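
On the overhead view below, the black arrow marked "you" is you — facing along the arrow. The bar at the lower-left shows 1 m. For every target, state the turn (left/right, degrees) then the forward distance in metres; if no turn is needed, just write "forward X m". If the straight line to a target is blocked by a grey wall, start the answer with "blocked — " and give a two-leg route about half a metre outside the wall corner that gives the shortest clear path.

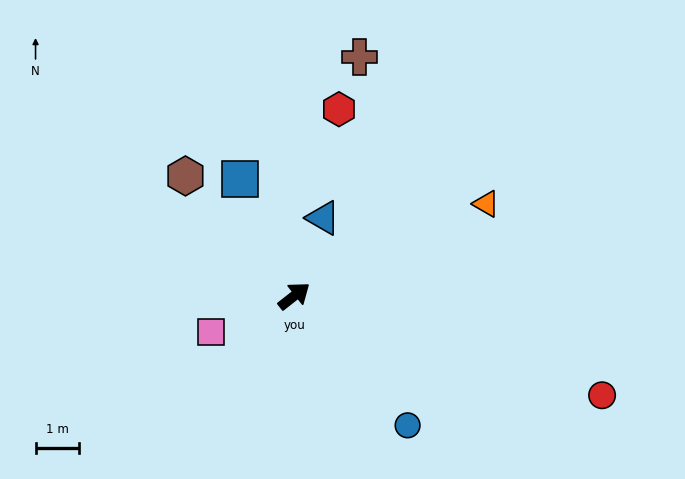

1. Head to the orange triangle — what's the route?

turn right 12°, forward 4.9 m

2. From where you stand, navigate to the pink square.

turn left 165°, forward 2.1 m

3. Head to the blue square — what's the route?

turn left 77°, forward 3.0 m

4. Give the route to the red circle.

turn right 56°, forward 7.5 m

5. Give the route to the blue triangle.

turn left 32°, forward 1.9 m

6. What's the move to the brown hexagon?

turn left 94°, forward 3.7 m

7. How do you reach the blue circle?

turn right 87°, forward 4.0 m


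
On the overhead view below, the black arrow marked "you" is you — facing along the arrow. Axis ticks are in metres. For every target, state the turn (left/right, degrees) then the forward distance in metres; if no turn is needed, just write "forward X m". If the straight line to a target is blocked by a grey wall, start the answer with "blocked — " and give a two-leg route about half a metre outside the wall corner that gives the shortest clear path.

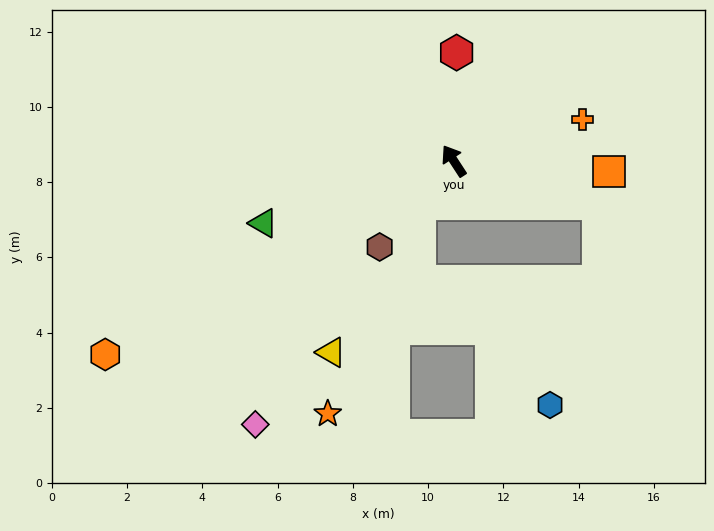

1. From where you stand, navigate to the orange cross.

turn right 105°, forward 3.6 m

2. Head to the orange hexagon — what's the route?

turn left 86°, forward 10.6 m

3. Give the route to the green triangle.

turn left 75°, forward 5.3 m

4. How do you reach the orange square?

turn right 127°, forward 4.1 m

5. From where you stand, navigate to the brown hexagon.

turn left 106°, forward 3.0 m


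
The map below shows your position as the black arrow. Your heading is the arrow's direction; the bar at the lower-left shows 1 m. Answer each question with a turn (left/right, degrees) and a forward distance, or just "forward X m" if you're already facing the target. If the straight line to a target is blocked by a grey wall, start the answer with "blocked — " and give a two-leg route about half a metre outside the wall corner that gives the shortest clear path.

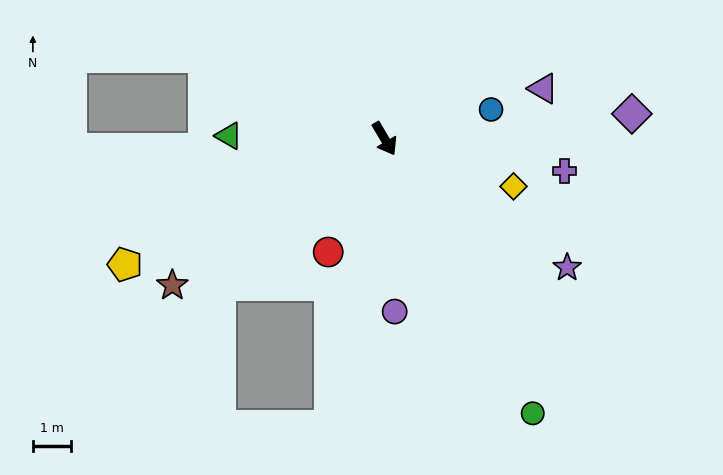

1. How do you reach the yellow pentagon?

turn right 95°, forward 7.5 m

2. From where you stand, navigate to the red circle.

turn right 57°, forward 3.3 m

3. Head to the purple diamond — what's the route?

turn left 65°, forward 6.5 m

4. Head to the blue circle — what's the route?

turn left 75°, forward 2.9 m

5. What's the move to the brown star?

turn right 86°, forward 6.7 m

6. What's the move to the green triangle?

turn right 122°, forward 4.1 m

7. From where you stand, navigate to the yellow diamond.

turn left 39°, forward 3.6 m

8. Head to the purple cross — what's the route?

turn left 49°, forward 4.8 m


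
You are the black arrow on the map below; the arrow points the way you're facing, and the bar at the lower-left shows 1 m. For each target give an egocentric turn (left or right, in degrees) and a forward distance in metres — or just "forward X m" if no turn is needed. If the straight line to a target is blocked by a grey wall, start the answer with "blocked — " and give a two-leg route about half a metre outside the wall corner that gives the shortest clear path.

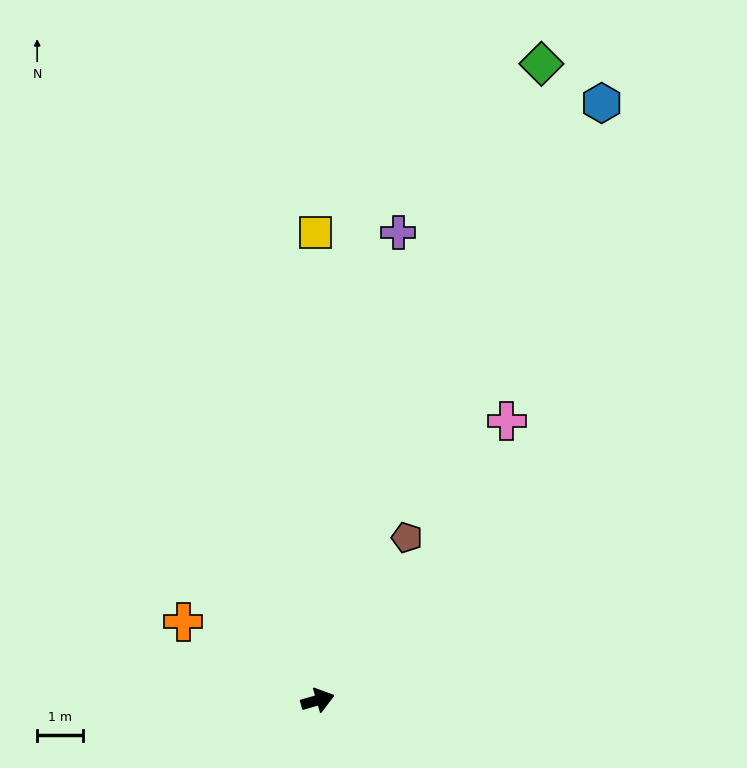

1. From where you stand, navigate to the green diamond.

turn left 54°, forward 14.9 m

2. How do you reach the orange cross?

turn left 134°, forward 3.4 m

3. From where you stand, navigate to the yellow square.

turn left 74°, forward 10.3 m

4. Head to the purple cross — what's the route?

turn left 64°, forward 10.5 m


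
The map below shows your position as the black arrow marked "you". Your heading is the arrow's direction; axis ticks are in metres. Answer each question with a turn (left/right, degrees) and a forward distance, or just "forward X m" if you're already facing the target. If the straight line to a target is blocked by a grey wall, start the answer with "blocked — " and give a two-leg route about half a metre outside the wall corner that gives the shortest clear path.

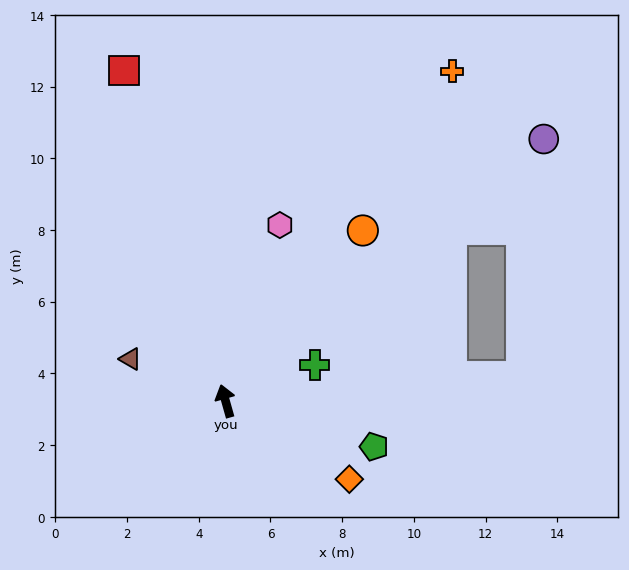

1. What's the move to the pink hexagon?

turn right 33°, forward 5.1 m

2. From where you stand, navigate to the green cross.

turn right 84°, forward 2.7 m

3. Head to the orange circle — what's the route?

turn right 55°, forward 6.1 m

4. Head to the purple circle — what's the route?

turn right 66°, forward 11.5 m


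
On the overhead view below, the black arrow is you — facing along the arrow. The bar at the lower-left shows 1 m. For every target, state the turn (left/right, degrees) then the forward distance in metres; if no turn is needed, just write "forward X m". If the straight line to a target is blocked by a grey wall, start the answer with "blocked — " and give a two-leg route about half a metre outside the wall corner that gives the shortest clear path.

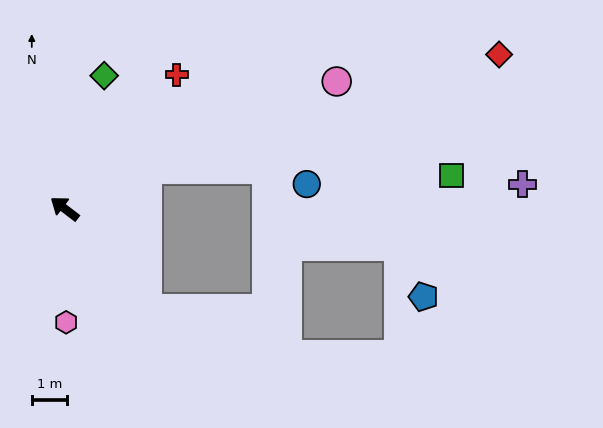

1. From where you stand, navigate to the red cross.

turn right 93°, forward 4.9 m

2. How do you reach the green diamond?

turn right 69°, forward 3.9 m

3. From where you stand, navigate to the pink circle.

turn right 118°, forward 8.5 m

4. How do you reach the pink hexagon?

turn left 128°, forward 3.2 m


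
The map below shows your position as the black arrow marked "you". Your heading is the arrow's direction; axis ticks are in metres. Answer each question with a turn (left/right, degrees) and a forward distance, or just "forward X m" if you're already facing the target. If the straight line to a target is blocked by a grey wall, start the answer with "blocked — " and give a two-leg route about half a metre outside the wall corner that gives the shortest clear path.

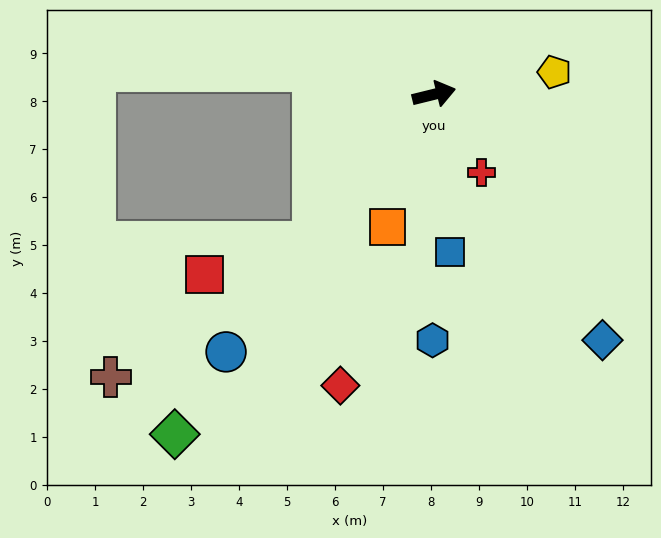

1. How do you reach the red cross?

turn right 73°, forward 1.9 m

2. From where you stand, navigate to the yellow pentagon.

turn right 3°, forward 2.6 m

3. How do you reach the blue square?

turn right 98°, forward 3.3 m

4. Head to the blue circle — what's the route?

turn right 143°, forward 6.9 m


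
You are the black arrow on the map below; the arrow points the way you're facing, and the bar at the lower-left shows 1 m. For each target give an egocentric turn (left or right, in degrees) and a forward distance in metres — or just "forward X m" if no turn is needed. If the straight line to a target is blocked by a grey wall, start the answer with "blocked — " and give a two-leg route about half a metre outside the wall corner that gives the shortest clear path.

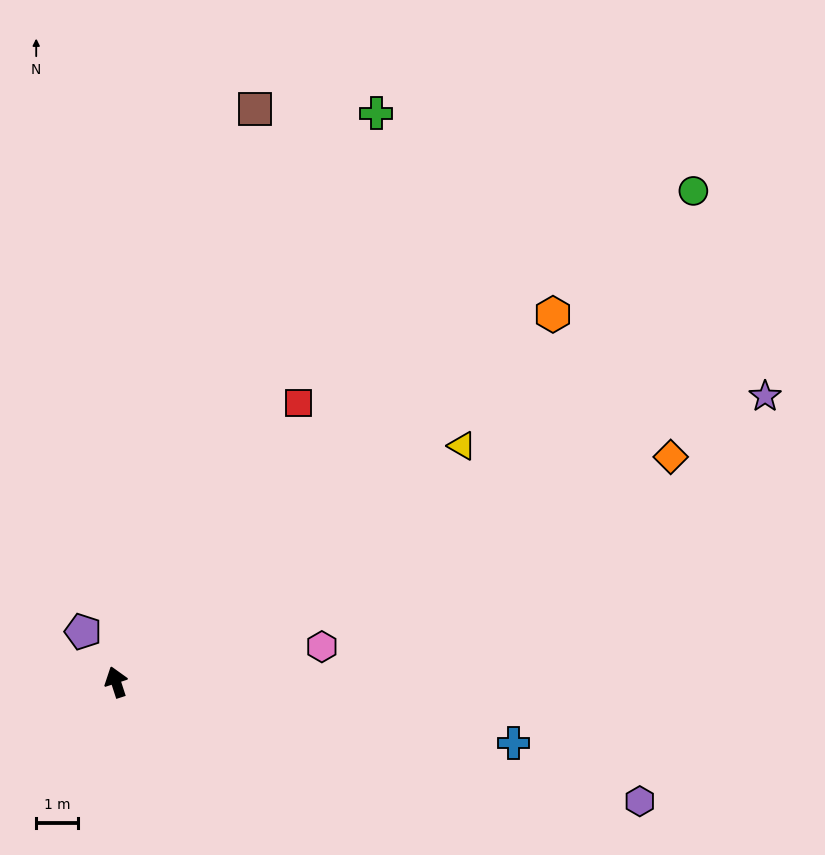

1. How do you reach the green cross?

turn right 43°, forward 14.9 m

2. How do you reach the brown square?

turn right 32°, forward 14.0 m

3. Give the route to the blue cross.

turn right 117°, forward 9.6 m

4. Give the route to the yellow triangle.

turn right 74°, forward 10.0 m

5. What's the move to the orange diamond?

turn right 86°, forward 14.2 m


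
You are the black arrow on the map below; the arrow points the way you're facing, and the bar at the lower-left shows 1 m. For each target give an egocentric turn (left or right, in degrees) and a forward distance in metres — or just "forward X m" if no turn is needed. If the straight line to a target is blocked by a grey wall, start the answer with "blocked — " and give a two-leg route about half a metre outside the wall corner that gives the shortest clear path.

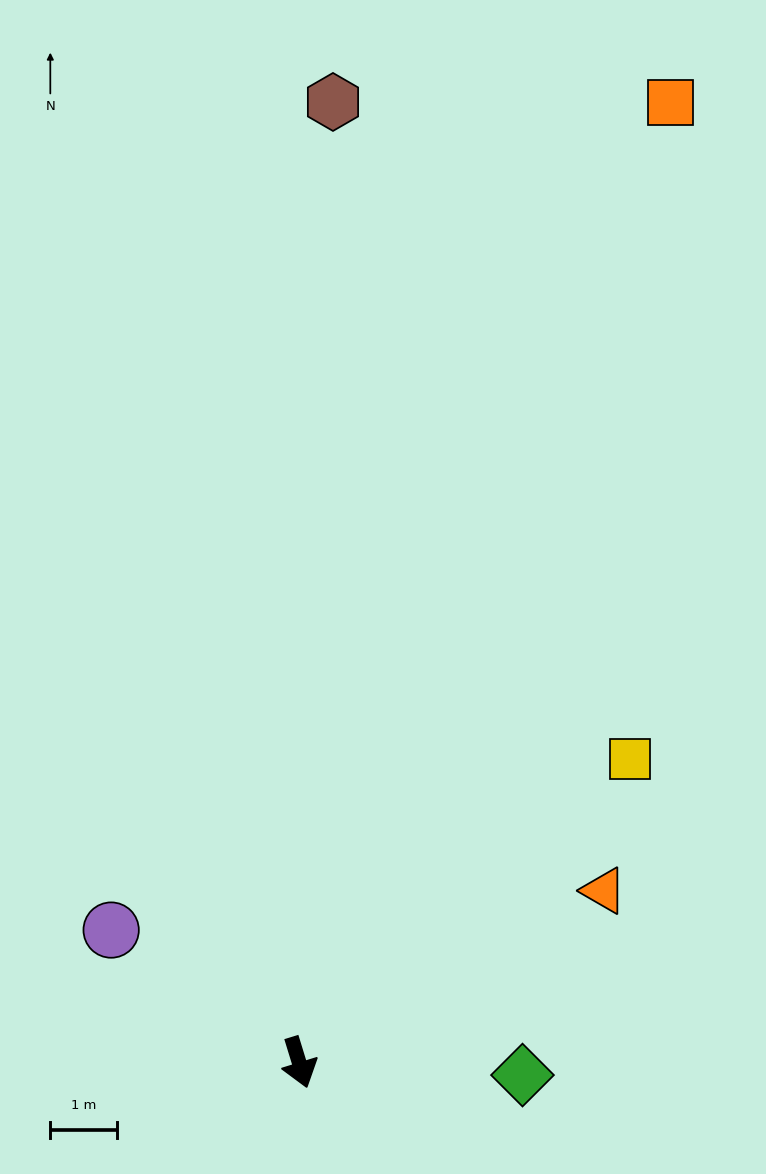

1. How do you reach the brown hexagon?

turn left 161°, forward 14.5 m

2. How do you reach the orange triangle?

turn left 102°, forward 5.3 m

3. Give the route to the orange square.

turn left 142°, forward 15.5 m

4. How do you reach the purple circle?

turn right 142°, forward 3.5 m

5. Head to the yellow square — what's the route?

turn left 115°, forward 6.8 m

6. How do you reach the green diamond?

turn left 70°, forward 3.4 m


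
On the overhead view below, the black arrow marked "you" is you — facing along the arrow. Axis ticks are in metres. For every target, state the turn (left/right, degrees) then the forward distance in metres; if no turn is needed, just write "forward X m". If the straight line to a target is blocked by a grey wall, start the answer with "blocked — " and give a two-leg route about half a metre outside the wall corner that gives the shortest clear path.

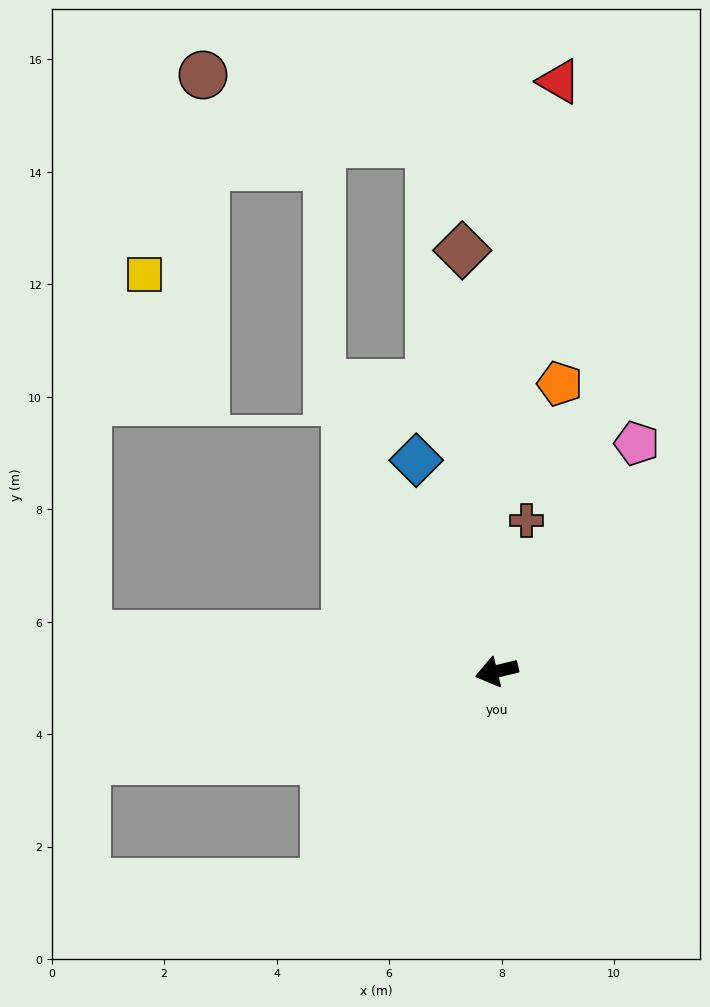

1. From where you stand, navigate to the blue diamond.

turn right 83°, forward 4.0 m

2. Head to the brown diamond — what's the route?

turn right 99°, forward 7.5 m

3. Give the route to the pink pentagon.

turn right 135°, forward 4.8 m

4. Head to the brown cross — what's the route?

turn right 115°, forward 2.7 m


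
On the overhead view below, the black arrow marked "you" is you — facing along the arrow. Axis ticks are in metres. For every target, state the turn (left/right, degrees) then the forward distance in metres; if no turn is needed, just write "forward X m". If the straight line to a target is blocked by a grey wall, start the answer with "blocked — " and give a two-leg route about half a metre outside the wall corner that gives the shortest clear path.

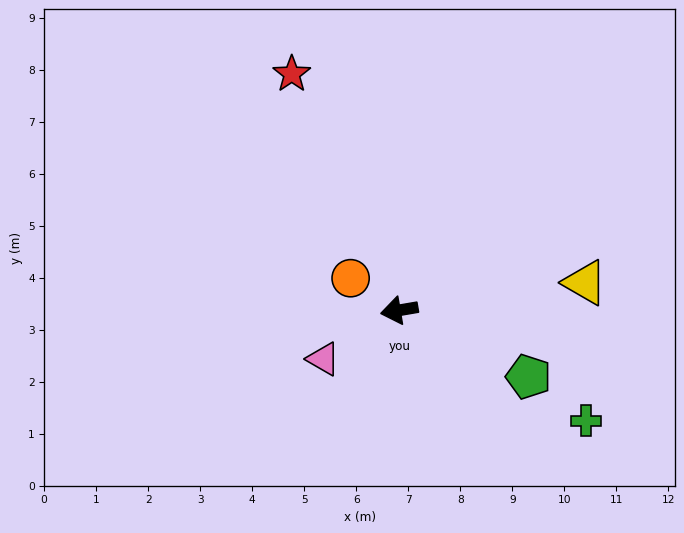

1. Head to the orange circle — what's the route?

turn right 43°, forward 1.1 m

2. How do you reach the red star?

turn right 75°, forward 5.0 m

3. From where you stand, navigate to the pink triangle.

turn left 23°, forward 1.7 m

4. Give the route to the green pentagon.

turn left 143°, forward 2.8 m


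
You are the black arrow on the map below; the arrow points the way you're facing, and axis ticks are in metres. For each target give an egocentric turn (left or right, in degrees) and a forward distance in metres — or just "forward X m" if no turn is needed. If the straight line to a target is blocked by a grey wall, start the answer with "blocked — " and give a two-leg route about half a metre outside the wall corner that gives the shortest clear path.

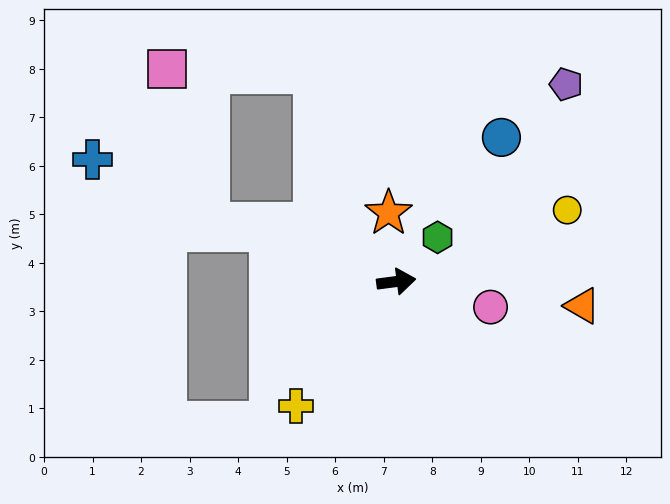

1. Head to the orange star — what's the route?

turn left 89°, forward 1.4 m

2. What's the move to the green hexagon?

turn left 39°, forward 1.2 m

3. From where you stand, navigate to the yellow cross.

turn right 136°, forward 3.3 m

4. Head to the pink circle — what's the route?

turn right 23°, forward 2.0 m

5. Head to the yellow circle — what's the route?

turn left 15°, forward 3.8 m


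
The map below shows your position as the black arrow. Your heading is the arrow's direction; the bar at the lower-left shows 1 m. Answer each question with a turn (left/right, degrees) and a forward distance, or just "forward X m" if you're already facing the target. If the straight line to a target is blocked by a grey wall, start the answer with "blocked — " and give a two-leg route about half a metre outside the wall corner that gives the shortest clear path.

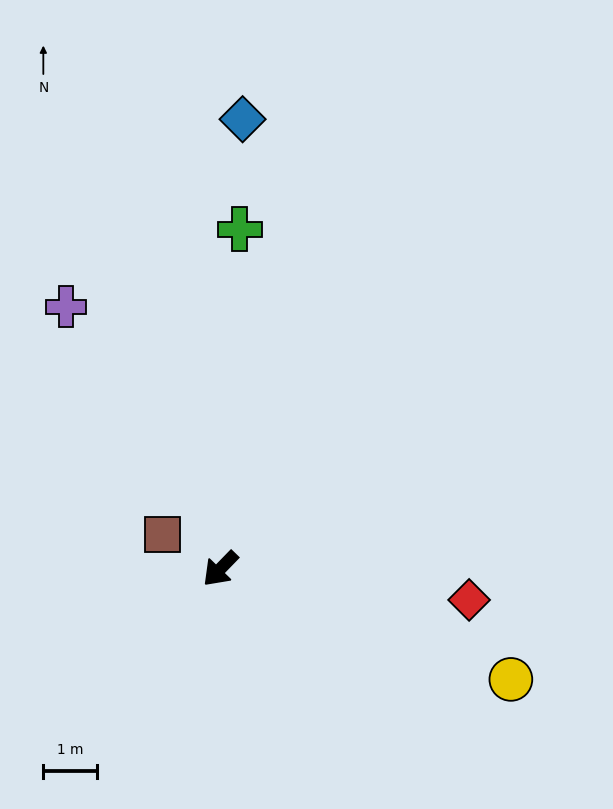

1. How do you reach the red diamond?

turn left 127°, forward 4.6 m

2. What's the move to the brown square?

turn right 77°, forward 1.2 m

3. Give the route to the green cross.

turn right 139°, forward 6.3 m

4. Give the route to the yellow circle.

turn left 113°, forward 5.8 m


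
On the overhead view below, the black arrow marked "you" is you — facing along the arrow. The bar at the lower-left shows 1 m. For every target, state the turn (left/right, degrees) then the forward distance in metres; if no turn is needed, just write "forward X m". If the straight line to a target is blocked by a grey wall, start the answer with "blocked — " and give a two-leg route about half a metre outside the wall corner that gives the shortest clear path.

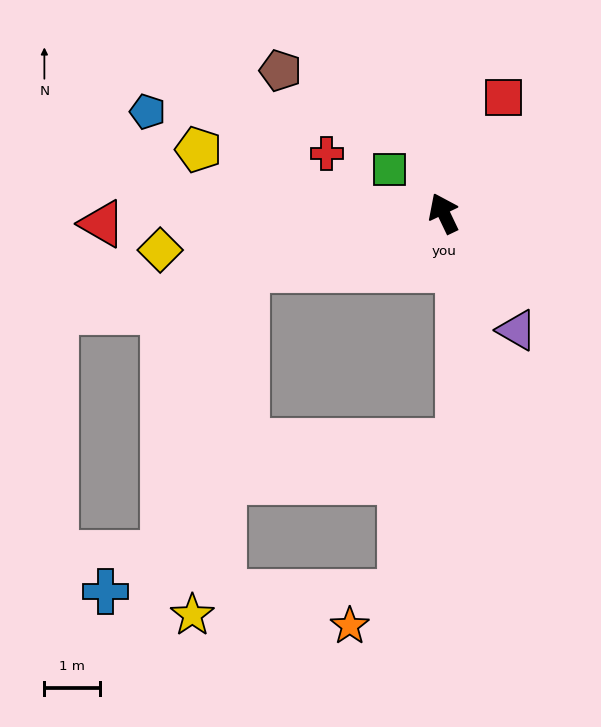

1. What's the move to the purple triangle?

turn right 173°, forward 2.5 m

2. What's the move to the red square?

turn right 53°, forward 2.3 m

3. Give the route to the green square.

turn left 25°, forward 1.2 m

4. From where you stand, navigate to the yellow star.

blocked — turn left 80°, forward 3.7 m, then turn left 66°, forward 6.3 m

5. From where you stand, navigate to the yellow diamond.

turn left 72°, forward 5.1 m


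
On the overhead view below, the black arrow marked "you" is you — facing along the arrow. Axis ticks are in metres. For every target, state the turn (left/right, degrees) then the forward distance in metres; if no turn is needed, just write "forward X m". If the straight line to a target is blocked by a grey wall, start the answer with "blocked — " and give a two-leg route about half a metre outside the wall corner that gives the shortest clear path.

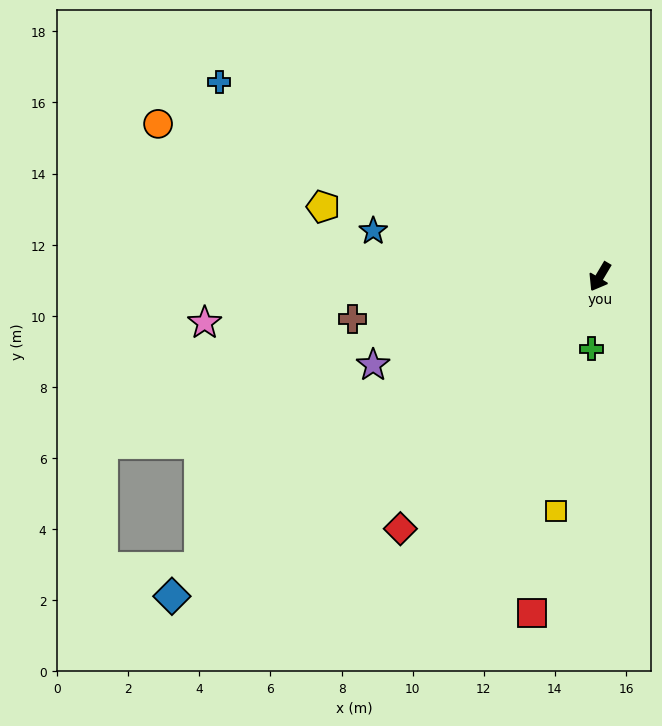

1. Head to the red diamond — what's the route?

turn right 8°, forward 9.0 m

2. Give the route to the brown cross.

turn right 50°, forward 7.0 m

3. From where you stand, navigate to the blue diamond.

turn right 23°, forward 15.0 m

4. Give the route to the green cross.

turn left 24°, forward 2.0 m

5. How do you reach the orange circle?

turn right 78°, forward 13.1 m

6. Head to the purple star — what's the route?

turn right 38°, forward 6.8 m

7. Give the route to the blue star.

turn right 71°, forward 6.5 m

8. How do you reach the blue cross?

turn right 86°, forward 12.0 m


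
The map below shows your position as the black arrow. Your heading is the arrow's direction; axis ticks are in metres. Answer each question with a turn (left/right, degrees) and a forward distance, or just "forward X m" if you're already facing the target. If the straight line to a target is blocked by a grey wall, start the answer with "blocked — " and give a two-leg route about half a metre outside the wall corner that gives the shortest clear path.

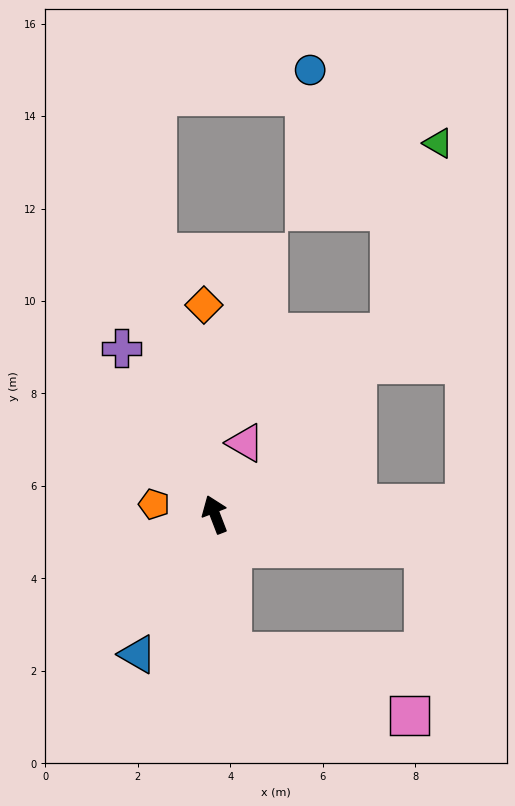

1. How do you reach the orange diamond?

turn right 18°, forward 4.5 m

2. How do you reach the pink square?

blocked — turn left 166°, forward 3.0 m, then turn left 63°, forward 4.1 m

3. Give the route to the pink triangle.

turn right 44°, forward 1.7 m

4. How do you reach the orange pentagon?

turn left 59°, forward 1.3 m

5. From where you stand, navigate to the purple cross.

turn left 8°, forward 4.1 m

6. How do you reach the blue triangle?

turn left 130°, forward 3.5 m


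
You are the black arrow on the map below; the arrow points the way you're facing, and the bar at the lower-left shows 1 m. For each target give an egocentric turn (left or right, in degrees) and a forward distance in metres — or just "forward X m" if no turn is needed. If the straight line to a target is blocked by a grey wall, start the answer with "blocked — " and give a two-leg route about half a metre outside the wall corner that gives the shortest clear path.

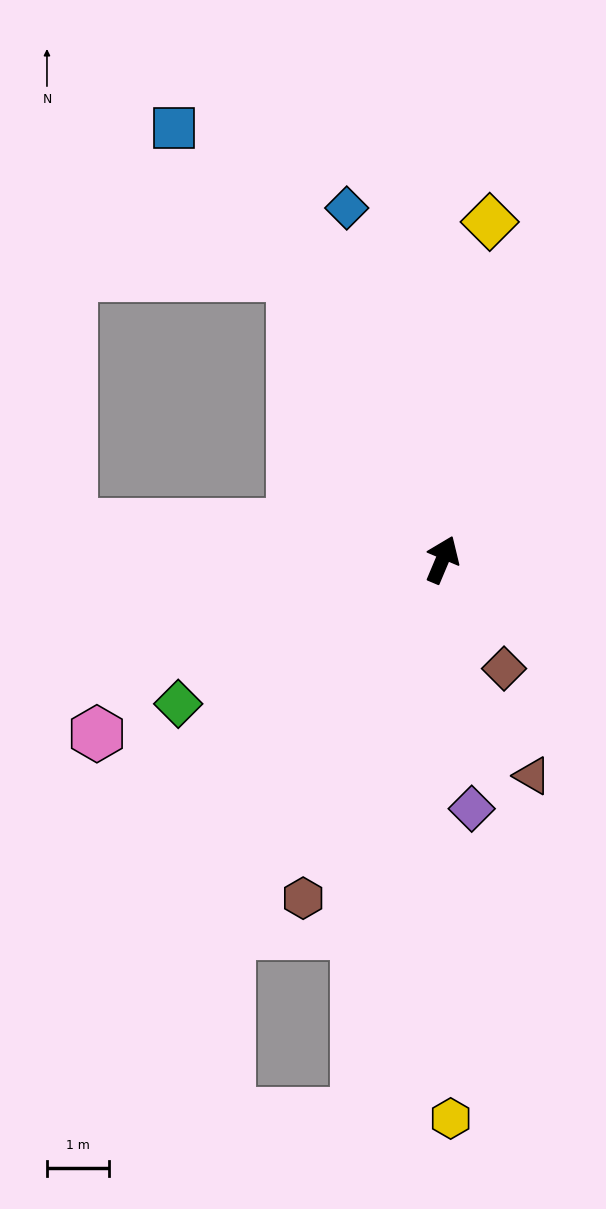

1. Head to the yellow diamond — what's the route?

turn left 15°, forward 5.5 m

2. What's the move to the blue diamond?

turn left 38°, forward 5.9 m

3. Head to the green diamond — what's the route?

turn left 141°, forward 4.9 m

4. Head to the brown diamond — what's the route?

turn right 128°, forward 2.0 m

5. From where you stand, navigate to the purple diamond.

turn right 150°, forward 4.1 m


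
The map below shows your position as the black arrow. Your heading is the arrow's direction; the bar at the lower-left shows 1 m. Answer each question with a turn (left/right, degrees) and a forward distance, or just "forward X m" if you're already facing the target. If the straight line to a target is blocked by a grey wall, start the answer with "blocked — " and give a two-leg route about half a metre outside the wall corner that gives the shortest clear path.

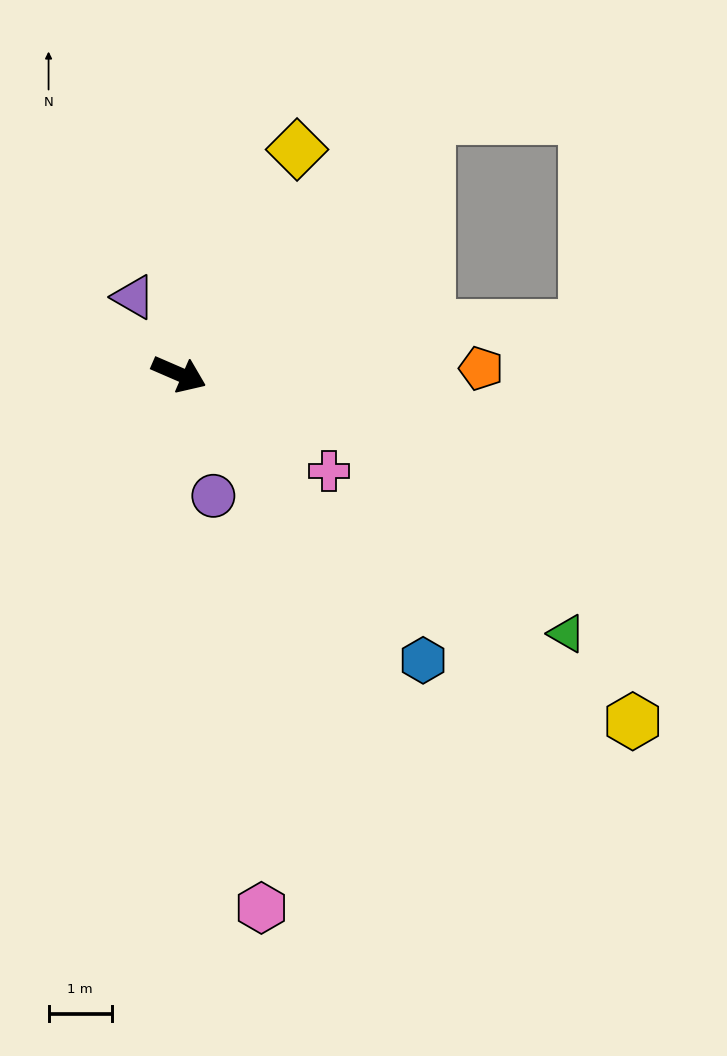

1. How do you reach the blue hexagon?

turn right 26°, forward 5.9 m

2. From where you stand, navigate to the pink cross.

turn right 10°, forward 2.8 m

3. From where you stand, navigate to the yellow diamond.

turn left 86°, forward 4.0 m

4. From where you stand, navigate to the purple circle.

turn right 51°, forward 2.0 m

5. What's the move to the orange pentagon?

turn left 24°, forward 4.8 m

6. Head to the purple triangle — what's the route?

turn left 144°, forward 1.4 m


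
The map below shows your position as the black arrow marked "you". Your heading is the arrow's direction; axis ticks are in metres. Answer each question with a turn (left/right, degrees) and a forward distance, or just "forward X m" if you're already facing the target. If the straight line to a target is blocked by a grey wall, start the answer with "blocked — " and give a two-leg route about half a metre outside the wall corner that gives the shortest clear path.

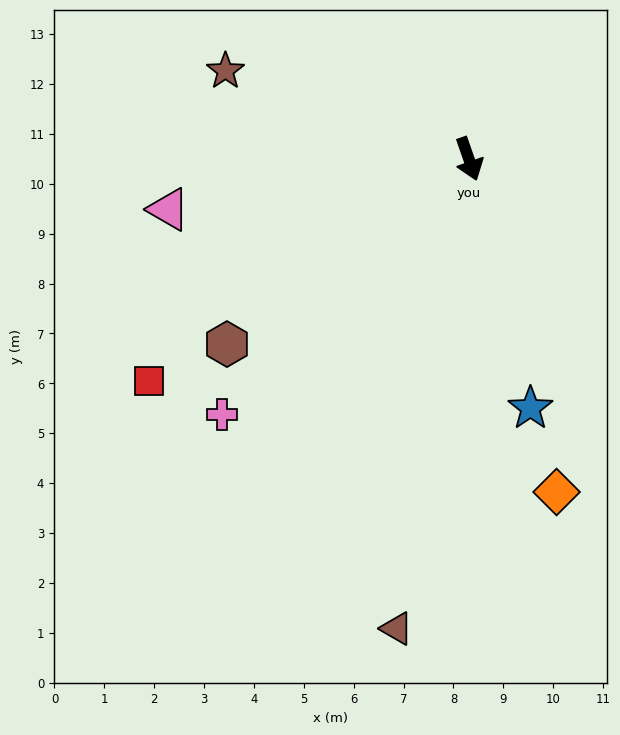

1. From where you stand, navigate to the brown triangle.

turn right 28°, forward 9.5 m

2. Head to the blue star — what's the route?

turn right 5°, forward 5.1 m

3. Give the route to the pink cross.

turn right 63°, forward 7.1 m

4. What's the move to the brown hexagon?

turn right 72°, forward 6.1 m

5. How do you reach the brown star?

turn right 129°, forward 5.2 m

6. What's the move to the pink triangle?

turn right 100°, forward 6.1 m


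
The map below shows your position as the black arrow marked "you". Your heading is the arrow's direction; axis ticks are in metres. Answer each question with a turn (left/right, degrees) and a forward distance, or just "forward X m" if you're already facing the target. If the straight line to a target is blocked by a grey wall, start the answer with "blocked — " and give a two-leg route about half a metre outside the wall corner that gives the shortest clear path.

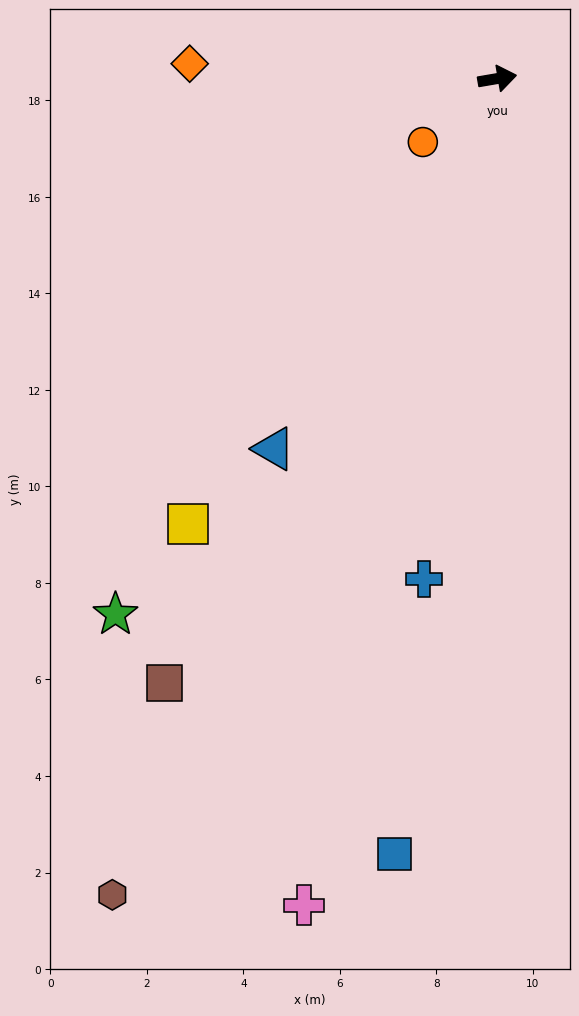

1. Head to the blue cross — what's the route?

turn right 108°, forward 10.5 m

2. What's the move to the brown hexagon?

turn right 125°, forward 18.7 m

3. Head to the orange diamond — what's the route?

turn left 168°, forward 6.4 m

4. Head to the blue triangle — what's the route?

turn right 131°, forward 9.0 m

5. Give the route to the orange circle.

turn right 149°, forward 2.0 m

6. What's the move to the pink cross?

turn right 113°, forward 17.6 m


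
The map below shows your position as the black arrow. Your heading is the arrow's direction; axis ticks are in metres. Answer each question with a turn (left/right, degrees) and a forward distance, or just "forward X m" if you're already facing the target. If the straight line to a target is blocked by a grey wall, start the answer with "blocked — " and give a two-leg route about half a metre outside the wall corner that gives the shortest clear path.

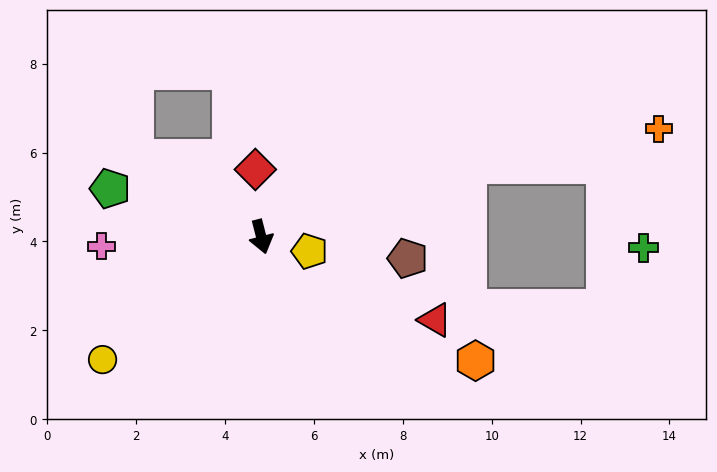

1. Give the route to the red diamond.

turn left 171°, forward 1.5 m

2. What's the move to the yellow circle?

turn right 67°, forward 4.5 m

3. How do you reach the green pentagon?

turn right 122°, forward 3.6 m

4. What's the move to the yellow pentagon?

turn left 59°, forward 1.1 m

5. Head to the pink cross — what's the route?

turn right 101°, forward 3.6 m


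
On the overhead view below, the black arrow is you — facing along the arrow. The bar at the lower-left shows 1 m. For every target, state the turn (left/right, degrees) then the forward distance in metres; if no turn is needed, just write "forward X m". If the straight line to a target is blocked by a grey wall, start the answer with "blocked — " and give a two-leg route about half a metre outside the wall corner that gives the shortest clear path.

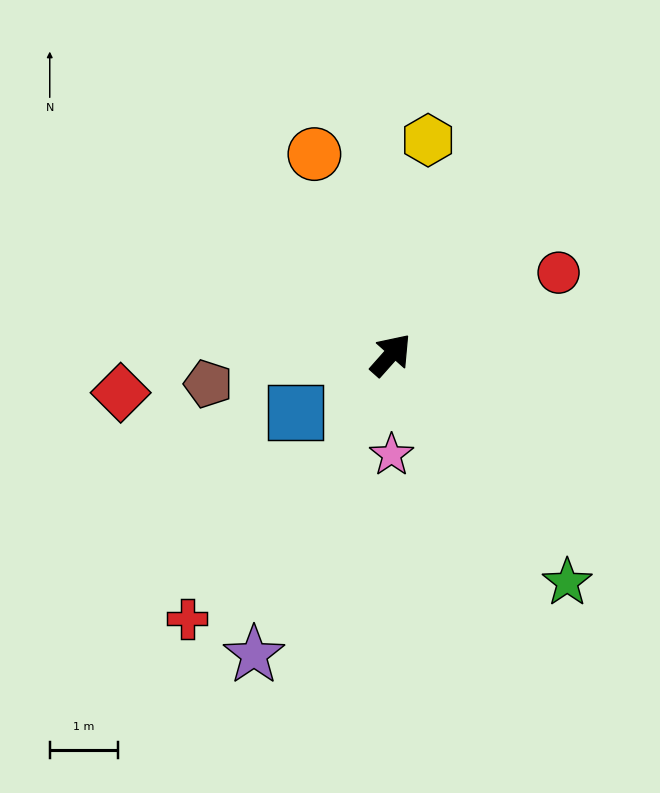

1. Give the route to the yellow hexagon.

turn left 32°, forward 3.2 m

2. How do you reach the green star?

turn right 101°, forward 4.2 m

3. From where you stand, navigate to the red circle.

turn right 22°, forward 2.7 m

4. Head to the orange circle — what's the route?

turn left 62°, forward 3.2 m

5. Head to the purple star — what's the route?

turn right 163°, forward 4.8 m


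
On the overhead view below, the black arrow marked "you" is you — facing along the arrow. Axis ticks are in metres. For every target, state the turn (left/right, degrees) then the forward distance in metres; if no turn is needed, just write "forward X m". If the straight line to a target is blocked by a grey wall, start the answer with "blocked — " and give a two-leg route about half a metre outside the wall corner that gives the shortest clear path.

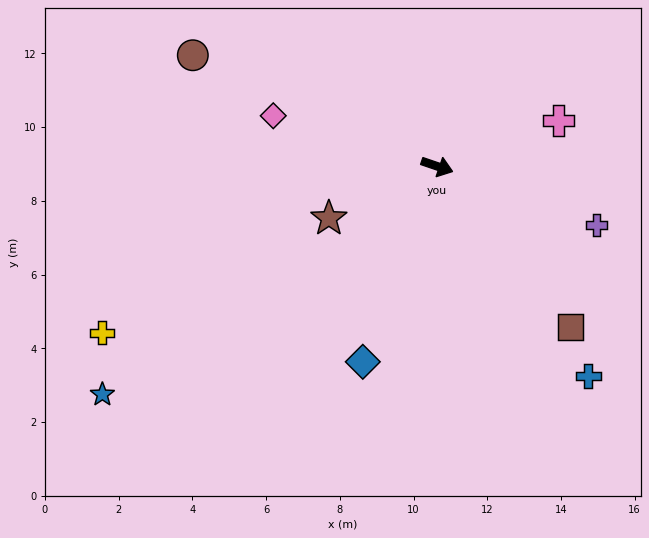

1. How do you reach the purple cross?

forward 4.6 m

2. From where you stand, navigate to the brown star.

turn right 135°, forward 3.3 m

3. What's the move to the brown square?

turn right 32°, forward 5.7 m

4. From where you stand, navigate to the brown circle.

turn left 174°, forward 7.3 m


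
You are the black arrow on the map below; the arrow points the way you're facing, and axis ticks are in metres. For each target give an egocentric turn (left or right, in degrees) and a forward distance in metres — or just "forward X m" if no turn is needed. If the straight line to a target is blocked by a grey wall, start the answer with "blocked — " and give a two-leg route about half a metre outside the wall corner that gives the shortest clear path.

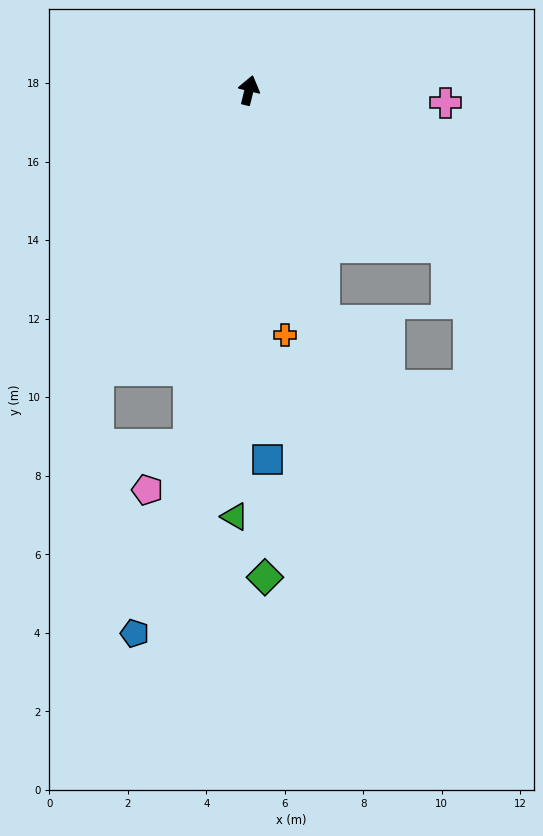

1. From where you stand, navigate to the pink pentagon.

blocked — turn right 176°, forward 9.2 m, then turn right 33°, forward 1.6 m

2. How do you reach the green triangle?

turn right 168°, forward 10.9 m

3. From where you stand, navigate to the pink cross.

turn right 80°, forward 5.0 m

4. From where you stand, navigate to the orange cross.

turn right 158°, forward 6.3 m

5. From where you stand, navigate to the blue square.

turn right 163°, forward 9.4 m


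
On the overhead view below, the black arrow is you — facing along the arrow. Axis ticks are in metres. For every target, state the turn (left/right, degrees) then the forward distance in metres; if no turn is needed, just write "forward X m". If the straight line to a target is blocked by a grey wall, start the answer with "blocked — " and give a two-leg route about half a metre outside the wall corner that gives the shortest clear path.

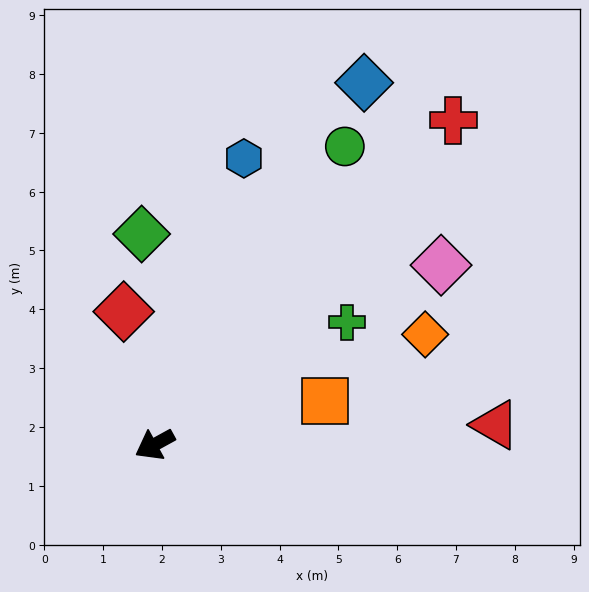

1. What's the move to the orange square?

turn left 166°, forward 3.0 m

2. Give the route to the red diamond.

turn right 106°, forward 2.3 m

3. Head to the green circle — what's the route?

turn right 151°, forward 6.0 m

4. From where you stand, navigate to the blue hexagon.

turn right 136°, forward 5.1 m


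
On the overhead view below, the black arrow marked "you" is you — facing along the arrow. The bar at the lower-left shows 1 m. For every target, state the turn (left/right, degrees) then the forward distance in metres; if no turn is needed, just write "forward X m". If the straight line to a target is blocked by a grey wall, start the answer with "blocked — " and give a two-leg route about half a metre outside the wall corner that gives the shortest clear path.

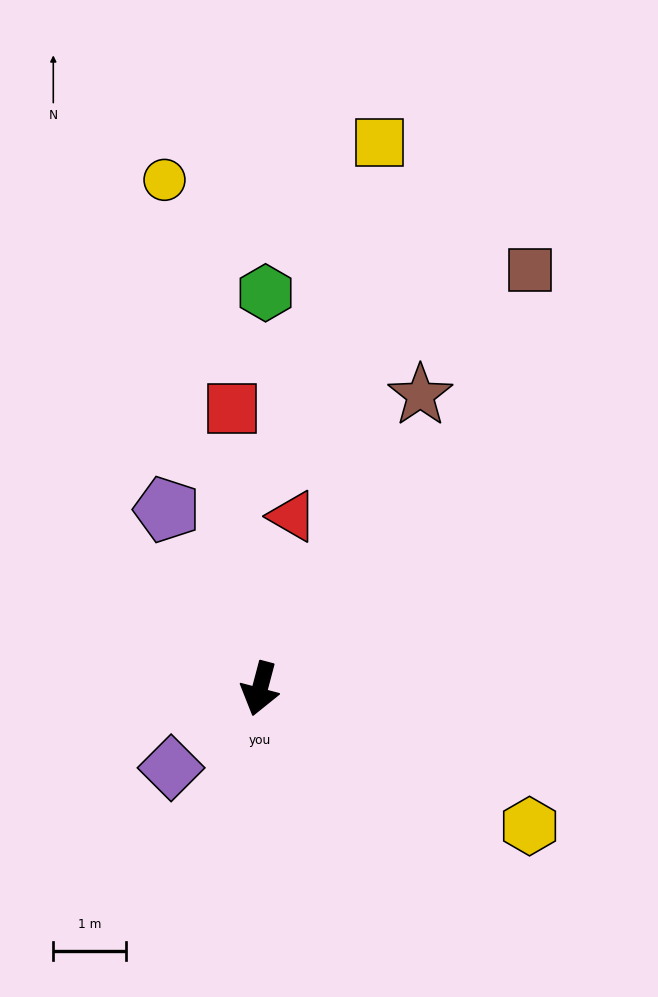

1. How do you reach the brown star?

turn left 166°, forward 4.6 m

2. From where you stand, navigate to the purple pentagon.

turn right 138°, forward 2.8 m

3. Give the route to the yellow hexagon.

turn left 78°, forward 4.2 m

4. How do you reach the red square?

turn right 160°, forward 3.9 m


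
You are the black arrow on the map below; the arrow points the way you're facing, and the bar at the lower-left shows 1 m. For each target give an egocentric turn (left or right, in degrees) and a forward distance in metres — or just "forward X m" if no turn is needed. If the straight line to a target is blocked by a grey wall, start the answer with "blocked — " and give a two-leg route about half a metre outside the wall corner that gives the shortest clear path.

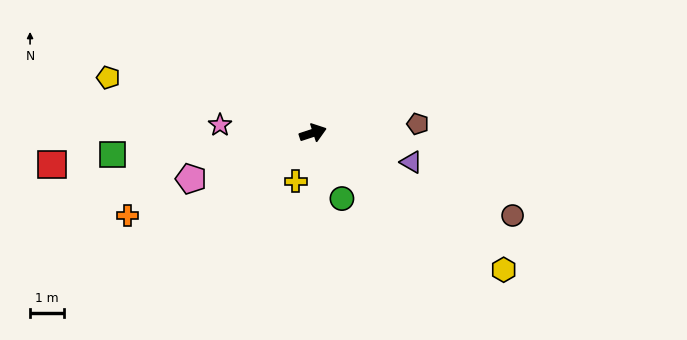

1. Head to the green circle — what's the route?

turn right 84°, forward 2.1 m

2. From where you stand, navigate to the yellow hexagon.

turn right 54°, forward 7.0 m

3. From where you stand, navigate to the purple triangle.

turn right 35°, forward 3.0 m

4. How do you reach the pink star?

turn left 157°, forward 2.8 m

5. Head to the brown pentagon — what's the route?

turn right 13°, forward 3.1 m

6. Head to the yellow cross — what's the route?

turn right 128°, forward 1.5 m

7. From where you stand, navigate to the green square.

turn left 168°, forward 6.0 m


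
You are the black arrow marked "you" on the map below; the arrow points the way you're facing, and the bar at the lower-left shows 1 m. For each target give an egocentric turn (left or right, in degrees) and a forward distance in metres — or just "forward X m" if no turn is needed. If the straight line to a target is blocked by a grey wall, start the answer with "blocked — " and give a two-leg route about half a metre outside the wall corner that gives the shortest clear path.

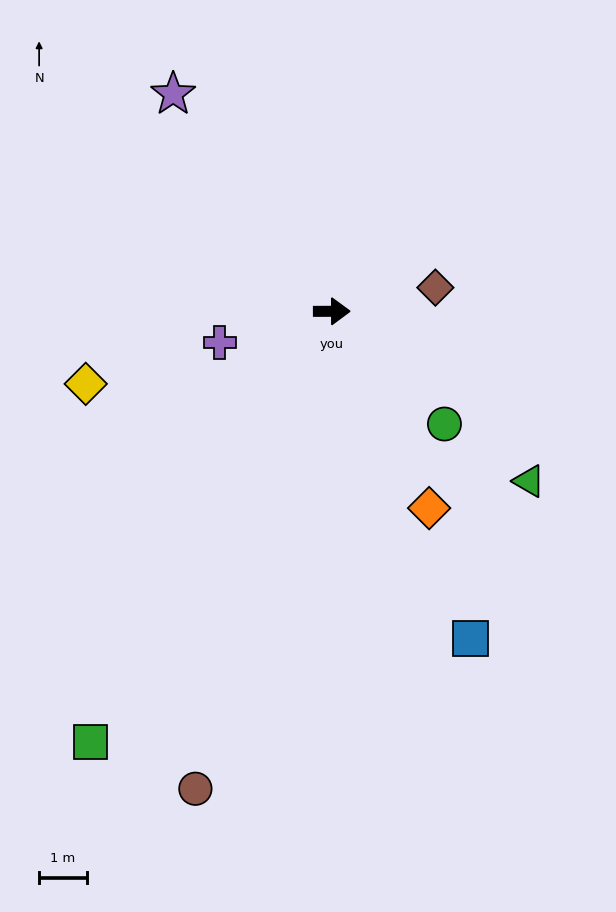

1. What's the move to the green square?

turn right 119°, forward 10.3 m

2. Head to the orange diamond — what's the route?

turn right 64°, forward 4.6 m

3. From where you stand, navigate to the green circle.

turn right 45°, forward 3.3 m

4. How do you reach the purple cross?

turn right 165°, forward 2.4 m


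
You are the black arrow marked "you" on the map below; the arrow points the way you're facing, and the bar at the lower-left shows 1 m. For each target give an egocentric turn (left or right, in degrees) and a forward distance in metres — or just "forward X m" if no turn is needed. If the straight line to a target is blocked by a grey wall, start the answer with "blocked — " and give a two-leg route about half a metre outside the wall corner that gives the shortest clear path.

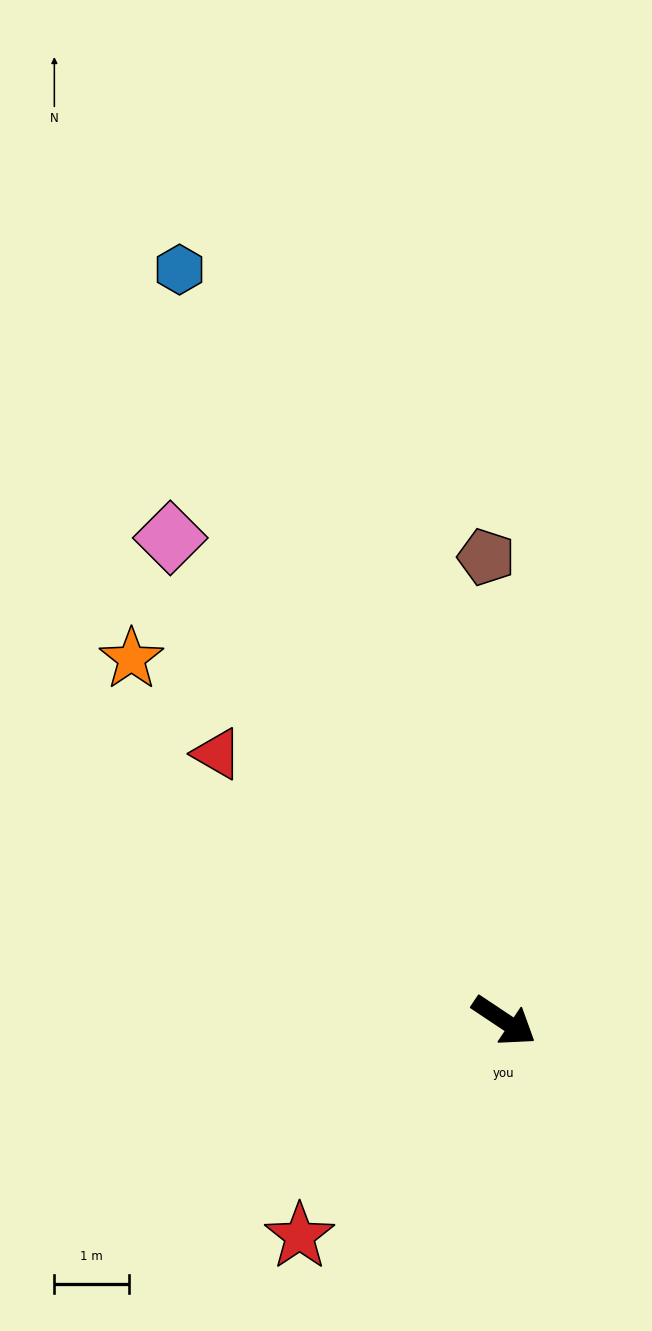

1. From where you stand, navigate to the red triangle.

turn left 171°, forward 5.2 m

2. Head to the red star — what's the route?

turn right 100°, forward 4.0 m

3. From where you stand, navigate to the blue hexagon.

turn left 147°, forward 10.9 m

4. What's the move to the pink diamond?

turn left 158°, forward 7.8 m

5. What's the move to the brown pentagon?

turn left 126°, forward 6.2 m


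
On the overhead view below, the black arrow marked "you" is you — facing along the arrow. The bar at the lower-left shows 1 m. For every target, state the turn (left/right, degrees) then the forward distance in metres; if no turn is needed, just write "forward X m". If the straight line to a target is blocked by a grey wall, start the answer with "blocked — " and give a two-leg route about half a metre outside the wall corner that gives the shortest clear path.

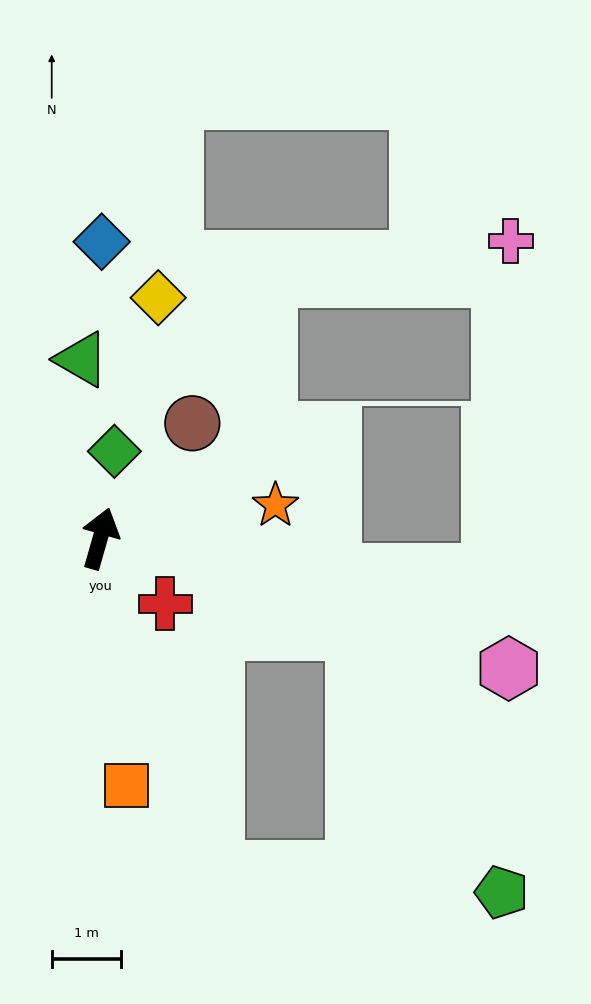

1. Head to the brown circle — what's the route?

turn right 23°, forward 2.1 m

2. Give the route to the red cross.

turn right 119°, forward 1.3 m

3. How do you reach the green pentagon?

blocked — turn right 145°, forward 5.1 m, then turn left 67°, forward 4.2 m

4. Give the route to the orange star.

turn right 63°, forward 2.6 m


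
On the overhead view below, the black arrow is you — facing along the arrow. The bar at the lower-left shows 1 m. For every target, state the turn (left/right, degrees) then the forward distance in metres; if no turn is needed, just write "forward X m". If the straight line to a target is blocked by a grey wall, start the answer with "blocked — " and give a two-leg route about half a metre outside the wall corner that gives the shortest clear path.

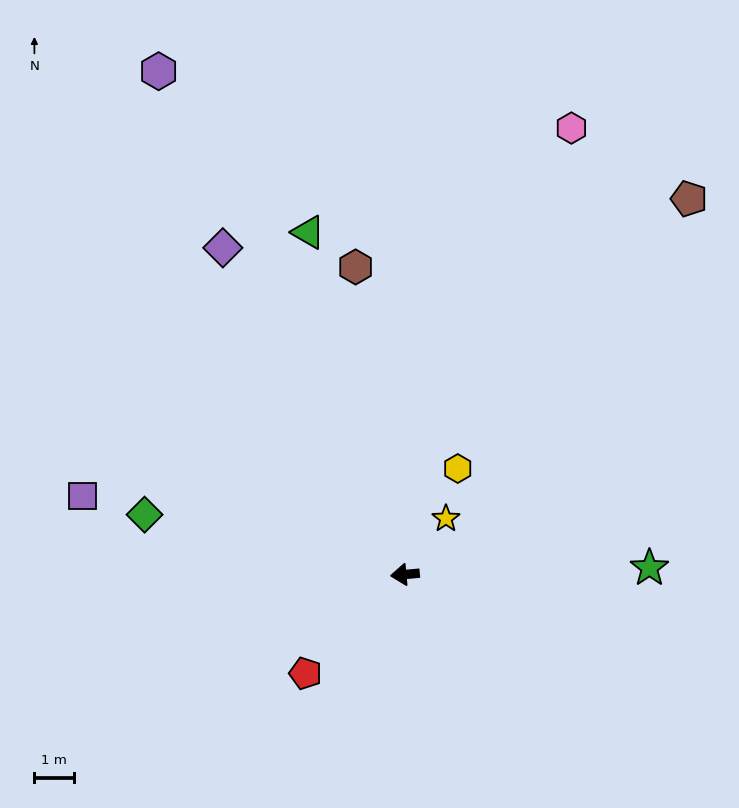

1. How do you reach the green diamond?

turn right 18°, forward 6.8 m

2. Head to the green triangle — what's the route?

turn right 79°, forward 9.0 m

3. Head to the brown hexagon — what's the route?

turn right 86°, forward 7.9 m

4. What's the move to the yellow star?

turn right 131°, forward 1.8 m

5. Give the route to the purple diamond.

turn right 66°, forward 9.5 m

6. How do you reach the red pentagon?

turn left 40°, forward 3.6 m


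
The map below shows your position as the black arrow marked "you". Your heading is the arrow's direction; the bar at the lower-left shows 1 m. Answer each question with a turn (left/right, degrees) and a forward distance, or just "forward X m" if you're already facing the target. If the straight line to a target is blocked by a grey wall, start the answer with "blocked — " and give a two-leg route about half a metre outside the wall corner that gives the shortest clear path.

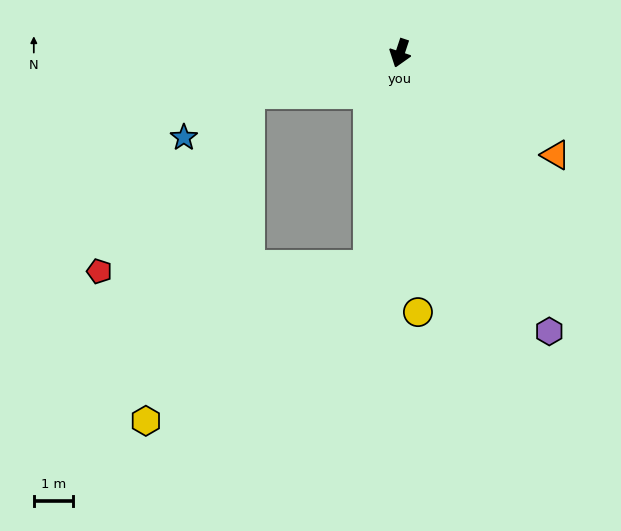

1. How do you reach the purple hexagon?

turn left 47°, forward 8.1 m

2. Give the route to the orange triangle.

turn left 75°, forward 4.8 m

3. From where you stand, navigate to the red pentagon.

blocked — turn right 57°, forward 4.0 m, then turn left 35°, forward 6.0 m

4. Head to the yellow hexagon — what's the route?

blocked — turn left 10°, forward 5.5 m, then turn right 47°, forward 7.0 m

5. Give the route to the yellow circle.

turn left 22°, forward 6.7 m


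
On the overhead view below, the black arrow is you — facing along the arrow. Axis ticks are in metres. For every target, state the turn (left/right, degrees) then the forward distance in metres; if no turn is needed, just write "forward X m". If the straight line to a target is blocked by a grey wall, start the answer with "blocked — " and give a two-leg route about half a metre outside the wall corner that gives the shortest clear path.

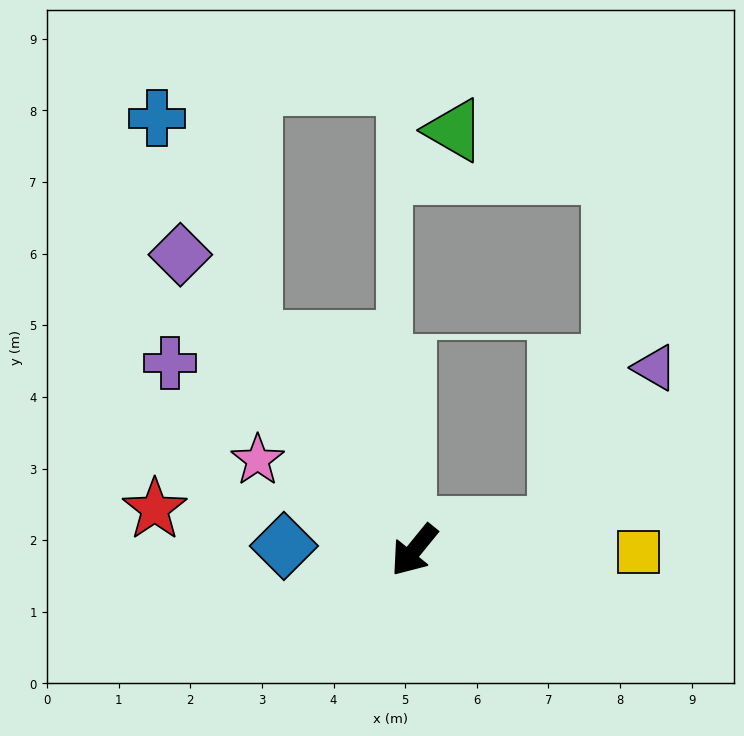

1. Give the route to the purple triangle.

blocked — turn left 138°, forward 2.0 m, then turn left 50°, forward 2.6 m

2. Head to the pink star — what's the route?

turn right 81°, forward 2.5 m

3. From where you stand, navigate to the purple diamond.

turn right 103°, forward 5.3 m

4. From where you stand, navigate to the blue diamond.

turn right 53°, forward 1.8 m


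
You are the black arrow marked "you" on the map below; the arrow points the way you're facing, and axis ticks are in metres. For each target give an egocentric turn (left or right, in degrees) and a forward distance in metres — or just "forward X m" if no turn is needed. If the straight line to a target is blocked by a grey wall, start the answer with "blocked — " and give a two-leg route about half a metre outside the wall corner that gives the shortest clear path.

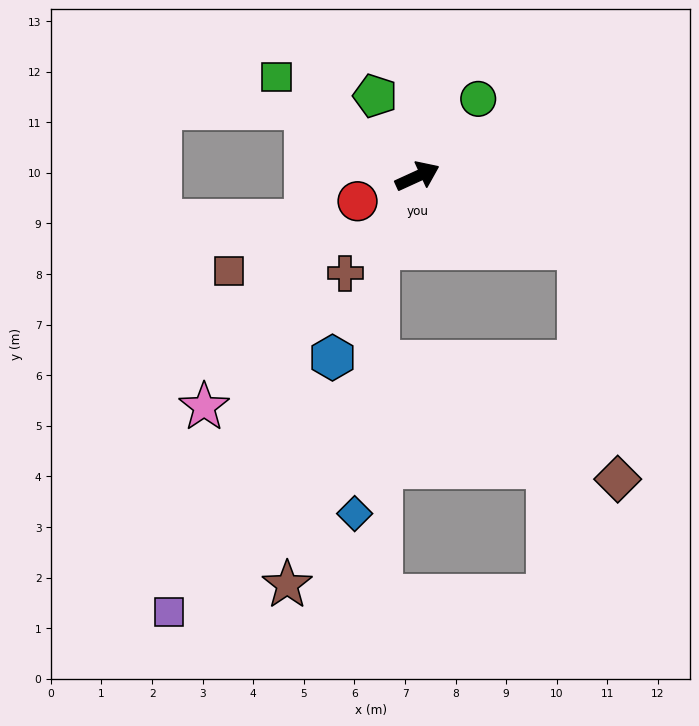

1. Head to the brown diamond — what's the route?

blocked — turn right 49°, forward 3.5 m, then turn right 56°, forward 4.6 m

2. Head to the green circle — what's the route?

turn left 27°, forward 1.9 m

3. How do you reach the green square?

turn left 120°, forward 3.4 m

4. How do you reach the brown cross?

turn right 151°, forward 2.4 m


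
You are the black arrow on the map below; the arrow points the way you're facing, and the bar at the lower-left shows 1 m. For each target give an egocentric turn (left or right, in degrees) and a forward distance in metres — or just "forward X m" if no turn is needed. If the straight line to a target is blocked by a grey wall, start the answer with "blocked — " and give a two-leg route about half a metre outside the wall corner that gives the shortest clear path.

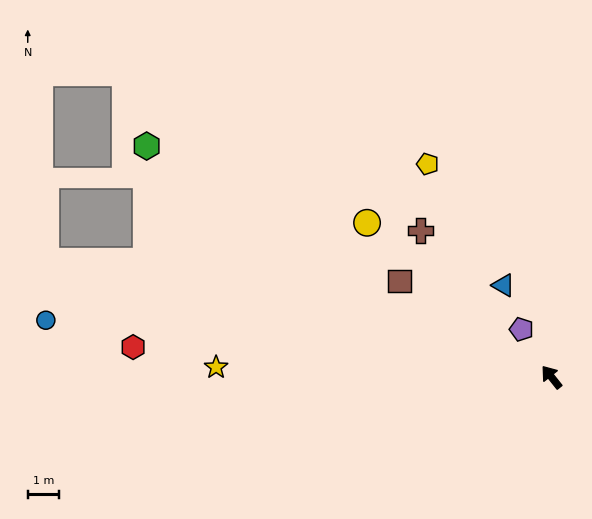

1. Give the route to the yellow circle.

turn left 12°, forward 7.6 m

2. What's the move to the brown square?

turn left 19°, forward 5.7 m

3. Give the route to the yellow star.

turn left 50°, forward 10.7 m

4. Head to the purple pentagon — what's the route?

turn right 6°, forward 1.8 m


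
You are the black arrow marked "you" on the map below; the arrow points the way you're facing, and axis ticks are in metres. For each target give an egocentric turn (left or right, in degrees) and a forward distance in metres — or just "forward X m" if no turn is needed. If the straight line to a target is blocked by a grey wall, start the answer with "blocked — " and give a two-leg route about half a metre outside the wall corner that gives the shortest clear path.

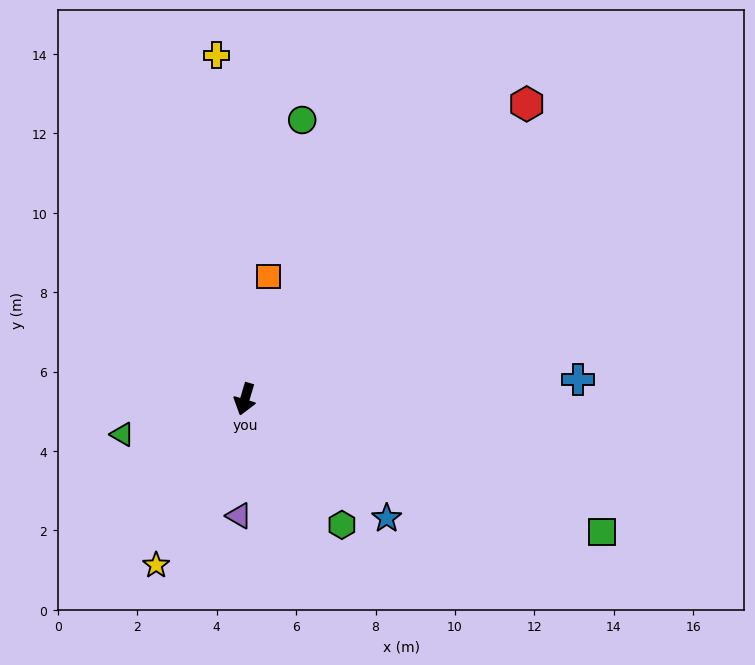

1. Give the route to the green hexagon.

turn left 54°, forward 4.0 m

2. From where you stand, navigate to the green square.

turn left 86°, forward 9.6 m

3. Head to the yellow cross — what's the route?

turn right 159°, forward 8.7 m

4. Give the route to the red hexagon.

turn left 153°, forward 10.3 m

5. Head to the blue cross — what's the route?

turn left 110°, forward 8.4 m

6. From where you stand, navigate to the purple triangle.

turn left 14°, forward 2.9 m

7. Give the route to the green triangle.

turn right 58°, forward 3.2 m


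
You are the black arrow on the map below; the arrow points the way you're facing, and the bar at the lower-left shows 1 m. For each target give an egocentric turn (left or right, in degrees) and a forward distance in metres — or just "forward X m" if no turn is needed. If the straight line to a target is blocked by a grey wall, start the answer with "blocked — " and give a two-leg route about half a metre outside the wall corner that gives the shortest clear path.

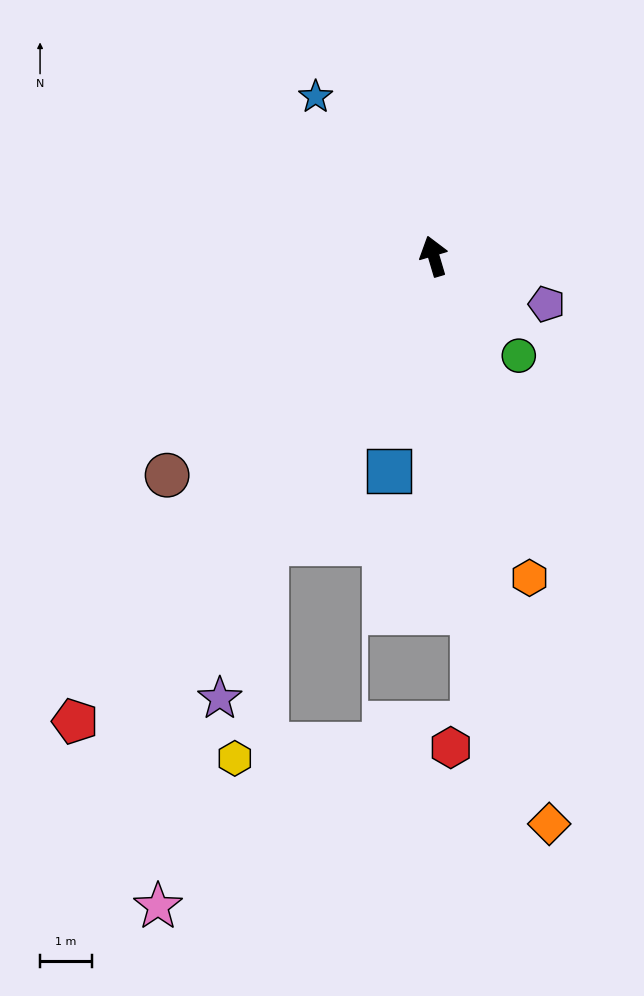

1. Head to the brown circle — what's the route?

turn left 113°, forward 6.6 m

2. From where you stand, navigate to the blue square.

turn left 152°, forward 4.2 m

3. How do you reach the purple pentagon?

turn right 130°, forward 2.4 m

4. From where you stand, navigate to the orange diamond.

turn left 175°, forward 11.1 m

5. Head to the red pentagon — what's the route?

turn left 126°, forward 11.3 m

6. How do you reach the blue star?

turn left 20°, forward 3.8 m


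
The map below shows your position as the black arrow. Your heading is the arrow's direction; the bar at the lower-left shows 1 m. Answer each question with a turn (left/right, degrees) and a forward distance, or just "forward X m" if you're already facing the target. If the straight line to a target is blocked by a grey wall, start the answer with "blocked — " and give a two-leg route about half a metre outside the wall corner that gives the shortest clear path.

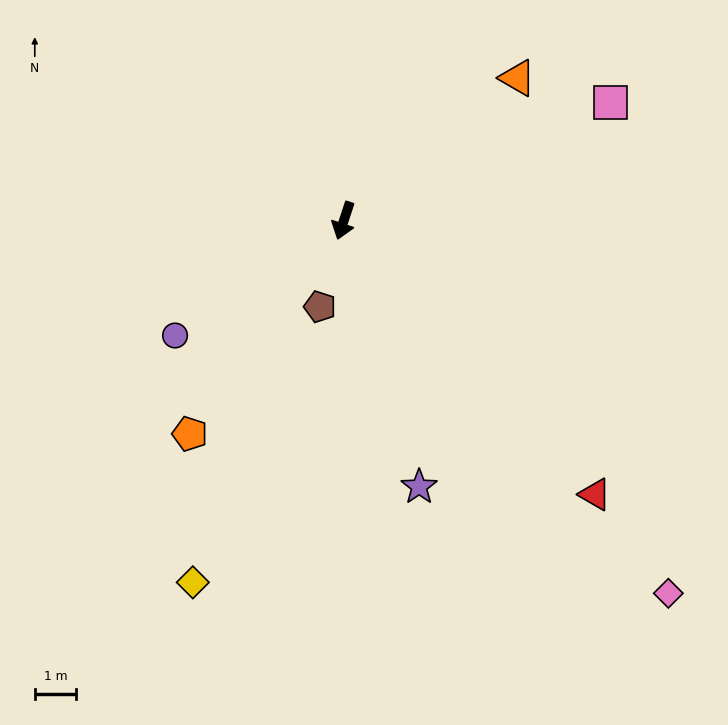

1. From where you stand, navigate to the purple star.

turn left 34°, forward 6.6 m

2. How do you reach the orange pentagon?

turn right 18°, forward 6.3 m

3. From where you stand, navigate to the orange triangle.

turn left 148°, forward 5.4 m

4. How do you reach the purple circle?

turn right 38°, forward 4.9 m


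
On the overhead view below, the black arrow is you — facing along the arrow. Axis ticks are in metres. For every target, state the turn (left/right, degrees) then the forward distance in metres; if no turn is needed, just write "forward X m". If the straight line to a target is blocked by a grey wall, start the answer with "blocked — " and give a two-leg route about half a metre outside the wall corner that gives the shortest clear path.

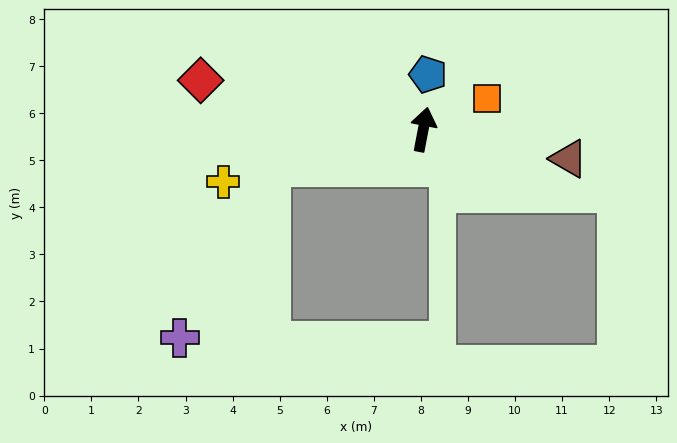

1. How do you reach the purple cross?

blocked — turn left 115°, forward 3.3 m, then turn left 48°, forward 4.1 m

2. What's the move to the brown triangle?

turn right 90°, forward 3.2 m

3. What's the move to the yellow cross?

turn left 116°, forward 4.4 m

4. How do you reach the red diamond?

turn left 88°, forward 4.8 m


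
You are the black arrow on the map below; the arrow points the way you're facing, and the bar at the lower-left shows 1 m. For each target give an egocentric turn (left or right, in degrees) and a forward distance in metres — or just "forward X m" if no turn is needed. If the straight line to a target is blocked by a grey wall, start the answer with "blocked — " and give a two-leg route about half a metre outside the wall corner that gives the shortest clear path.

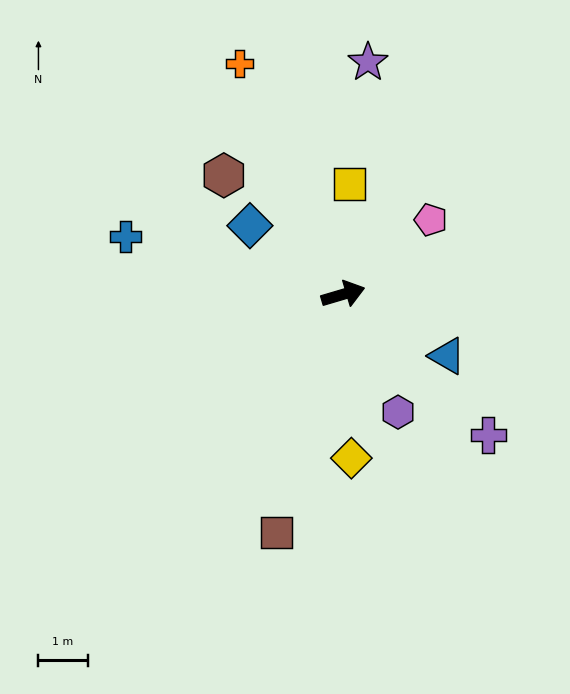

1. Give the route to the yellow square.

turn left 70°, forward 2.2 m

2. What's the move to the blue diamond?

turn left 127°, forward 2.3 m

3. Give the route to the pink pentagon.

turn left 24°, forward 2.3 m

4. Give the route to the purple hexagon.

turn right 81°, forward 2.6 m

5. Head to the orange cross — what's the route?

turn left 98°, forward 5.1 m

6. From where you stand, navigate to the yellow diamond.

turn right 104°, forward 3.3 m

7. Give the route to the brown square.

turn right 122°, forward 5.0 m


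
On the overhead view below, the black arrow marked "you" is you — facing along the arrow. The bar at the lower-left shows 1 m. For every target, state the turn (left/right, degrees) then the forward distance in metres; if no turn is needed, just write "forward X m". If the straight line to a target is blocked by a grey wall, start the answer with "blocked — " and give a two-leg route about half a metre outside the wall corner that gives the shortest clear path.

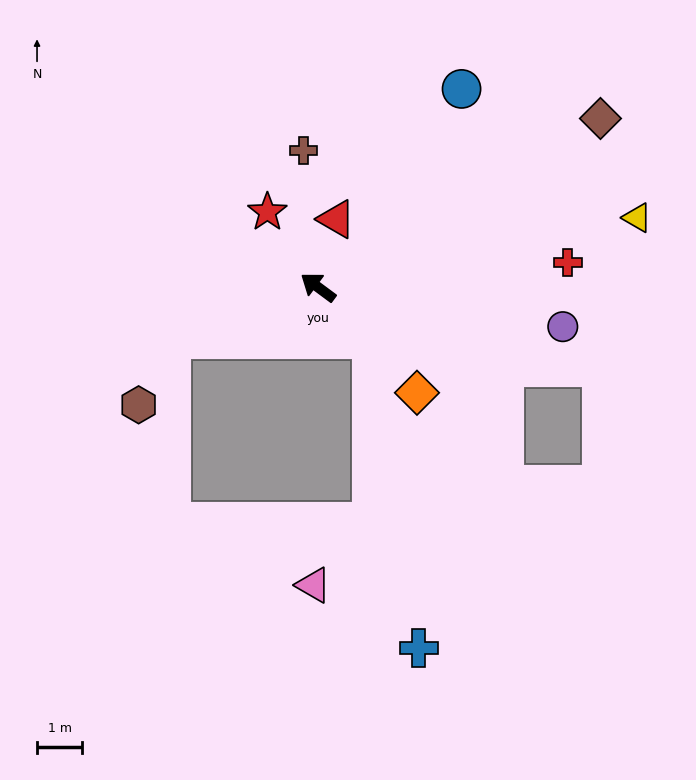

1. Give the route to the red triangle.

turn right 69°, forward 1.6 m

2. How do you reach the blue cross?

blocked — turn left 172°, forward 1.7 m, then turn right 37°, forward 6.9 m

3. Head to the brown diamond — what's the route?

turn right 113°, forward 7.3 m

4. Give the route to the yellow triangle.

turn right 131°, forward 7.3 m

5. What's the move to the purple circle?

turn right 153°, forward 5.5 m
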